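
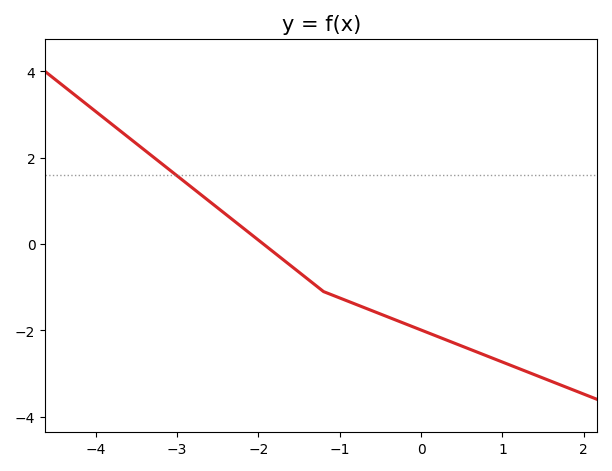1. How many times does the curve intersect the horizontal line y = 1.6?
1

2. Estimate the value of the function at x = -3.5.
2.4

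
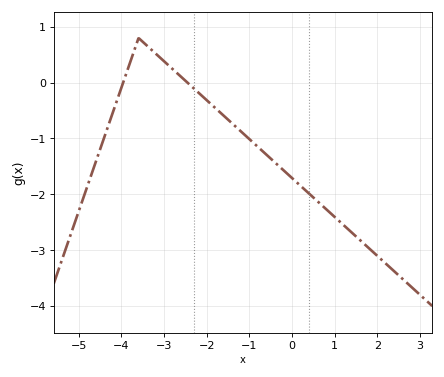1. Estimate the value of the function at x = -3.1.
0.451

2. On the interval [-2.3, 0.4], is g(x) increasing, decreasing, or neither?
decreasing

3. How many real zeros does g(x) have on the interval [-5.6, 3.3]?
2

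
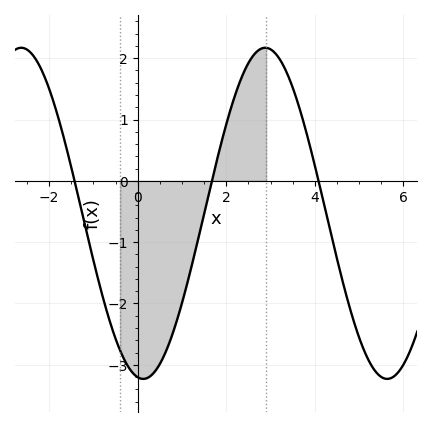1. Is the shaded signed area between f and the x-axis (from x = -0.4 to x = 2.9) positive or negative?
negative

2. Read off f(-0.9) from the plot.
-1.59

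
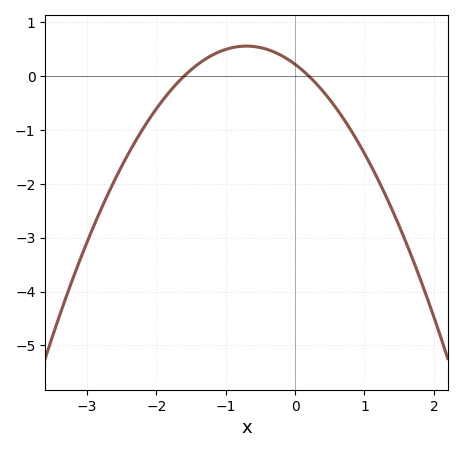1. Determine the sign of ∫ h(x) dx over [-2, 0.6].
positive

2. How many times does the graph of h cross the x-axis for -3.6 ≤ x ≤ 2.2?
2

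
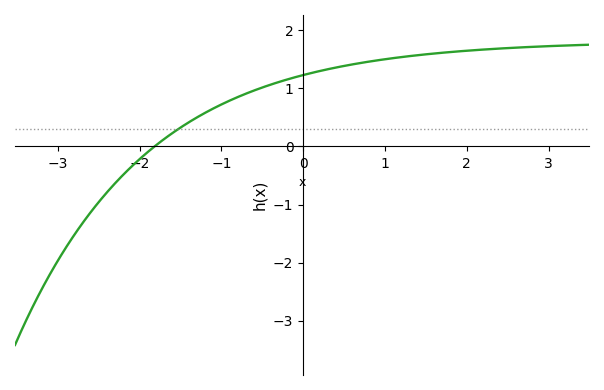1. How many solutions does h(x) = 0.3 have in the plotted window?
1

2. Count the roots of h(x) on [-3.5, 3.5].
1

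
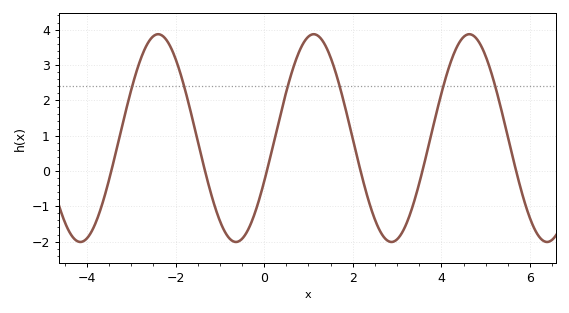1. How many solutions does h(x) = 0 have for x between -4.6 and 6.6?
6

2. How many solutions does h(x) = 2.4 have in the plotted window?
6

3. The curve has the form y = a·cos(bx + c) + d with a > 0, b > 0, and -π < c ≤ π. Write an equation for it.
y = 2.94cos(1.79x - 2) + 0.93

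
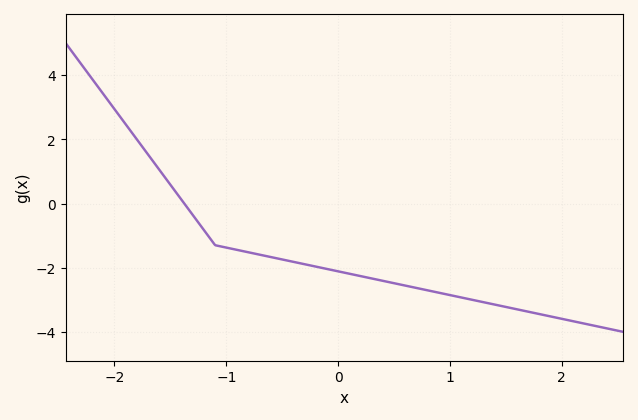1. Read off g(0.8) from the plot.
-2.71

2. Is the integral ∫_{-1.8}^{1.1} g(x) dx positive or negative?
negative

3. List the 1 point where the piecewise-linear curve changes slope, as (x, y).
(-1.1, -1.3)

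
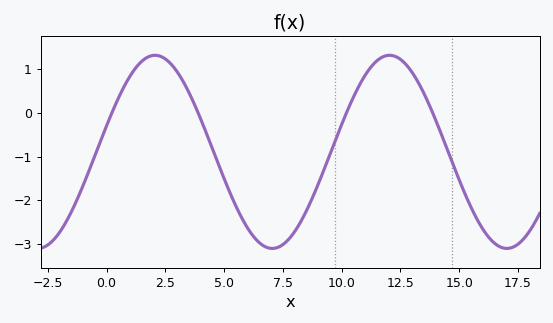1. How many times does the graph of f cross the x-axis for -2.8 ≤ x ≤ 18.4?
4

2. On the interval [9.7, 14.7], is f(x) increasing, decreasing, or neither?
neither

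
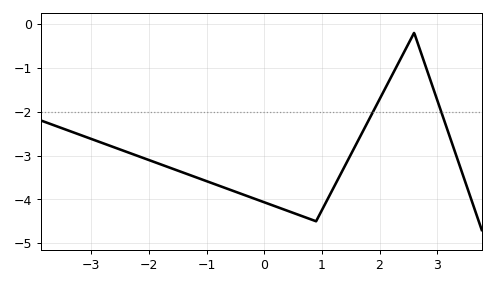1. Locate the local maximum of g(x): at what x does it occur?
2.6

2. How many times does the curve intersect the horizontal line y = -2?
2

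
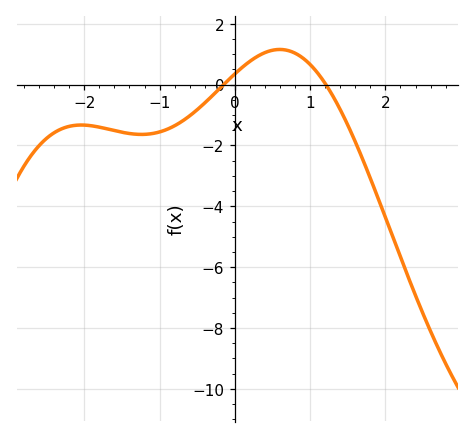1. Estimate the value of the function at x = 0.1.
0.571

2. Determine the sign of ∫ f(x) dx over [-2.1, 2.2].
negative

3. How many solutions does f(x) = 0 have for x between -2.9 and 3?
2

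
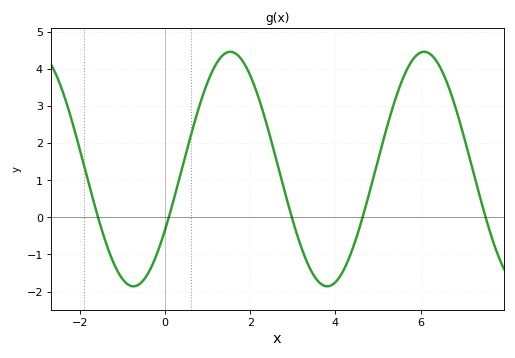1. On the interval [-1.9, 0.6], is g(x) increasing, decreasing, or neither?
neither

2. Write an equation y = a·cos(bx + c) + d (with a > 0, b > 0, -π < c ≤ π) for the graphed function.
y = 3.16cos(1.4x - 2.1) + 1.3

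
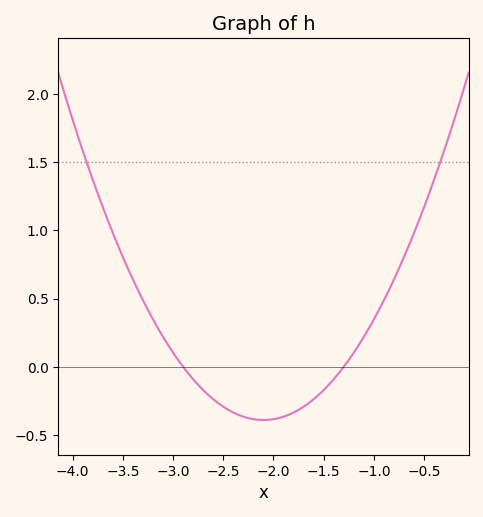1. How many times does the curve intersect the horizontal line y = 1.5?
2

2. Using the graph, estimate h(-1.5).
-0.171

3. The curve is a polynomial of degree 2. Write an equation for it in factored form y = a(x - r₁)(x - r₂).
y = 0.61(x + 2.9)(x + 1.3)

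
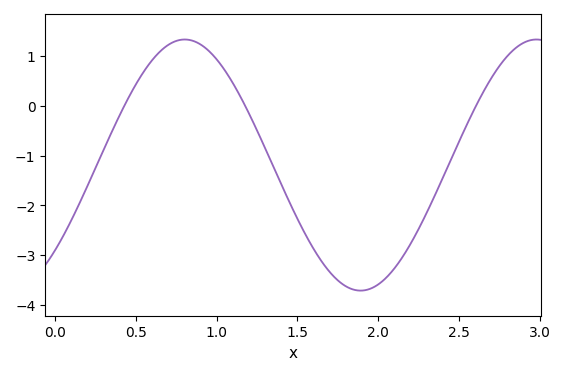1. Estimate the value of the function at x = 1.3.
-0.848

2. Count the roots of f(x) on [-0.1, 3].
3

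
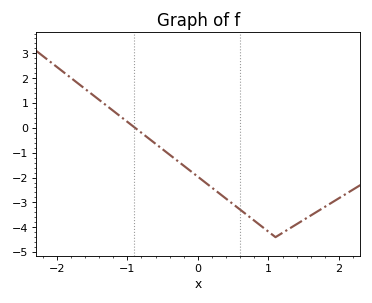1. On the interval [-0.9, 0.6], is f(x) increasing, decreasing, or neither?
decreasing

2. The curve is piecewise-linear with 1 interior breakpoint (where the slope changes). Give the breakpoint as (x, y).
(1.1, -4.4)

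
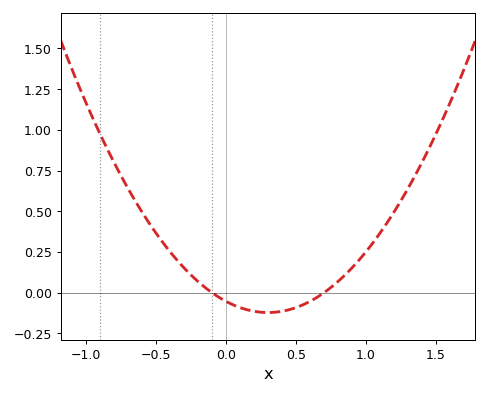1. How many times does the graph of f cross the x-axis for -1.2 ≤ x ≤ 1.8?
2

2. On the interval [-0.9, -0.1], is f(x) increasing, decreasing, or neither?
decreasing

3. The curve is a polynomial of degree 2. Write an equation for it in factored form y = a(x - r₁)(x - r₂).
y = 0.76(x + 0.1)(x - 0.7)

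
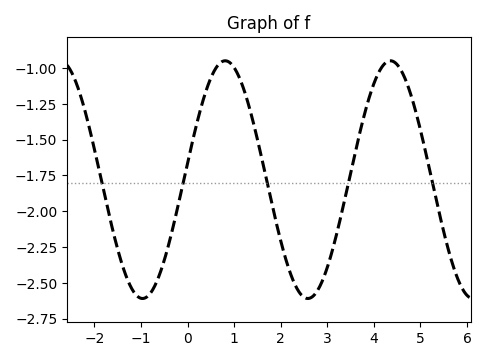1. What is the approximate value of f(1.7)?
-1.78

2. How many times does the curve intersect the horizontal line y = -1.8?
5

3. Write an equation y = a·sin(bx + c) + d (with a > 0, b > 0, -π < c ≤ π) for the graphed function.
y = 0.83sin(1.8x + 0.14) - 1.78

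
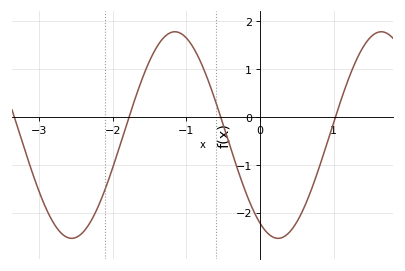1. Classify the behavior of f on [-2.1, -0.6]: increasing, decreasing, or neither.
neither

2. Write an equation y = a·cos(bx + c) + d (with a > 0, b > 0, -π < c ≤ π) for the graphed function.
y = 2.16cos(2.2x + 2.6) - 0.38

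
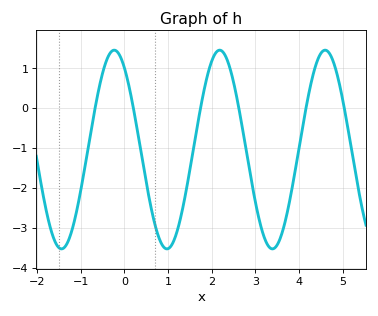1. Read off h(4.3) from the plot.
0.735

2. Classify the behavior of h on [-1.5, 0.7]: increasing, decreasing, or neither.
neither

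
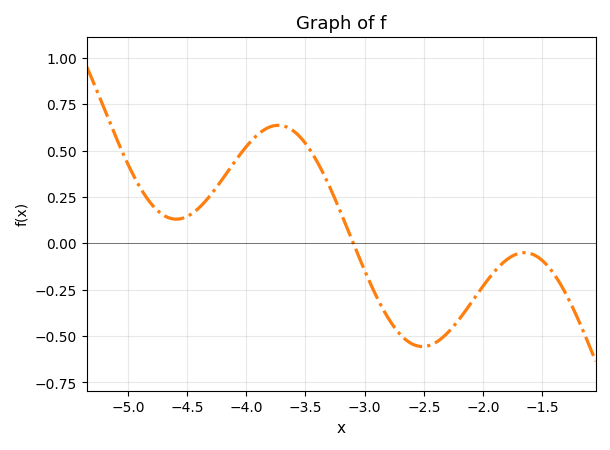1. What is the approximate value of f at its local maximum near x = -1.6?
-0.06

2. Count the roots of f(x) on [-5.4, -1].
1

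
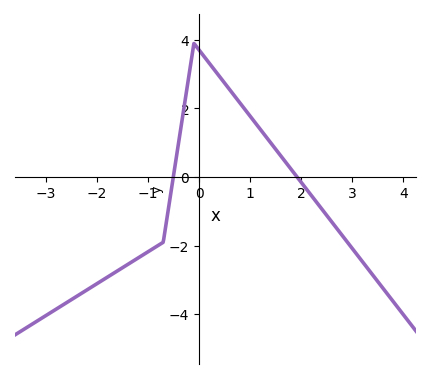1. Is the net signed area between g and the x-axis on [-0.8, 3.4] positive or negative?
positive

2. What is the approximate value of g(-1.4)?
-2.6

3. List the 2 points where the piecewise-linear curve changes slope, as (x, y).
(-0.7, -1.9); (-0.1, 3.9)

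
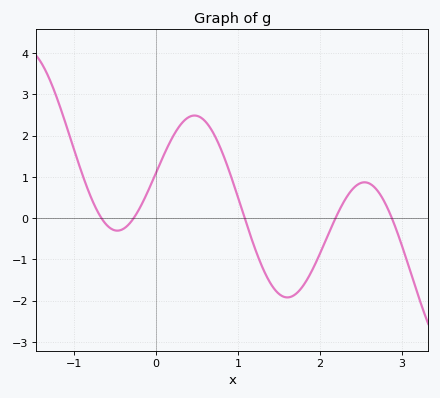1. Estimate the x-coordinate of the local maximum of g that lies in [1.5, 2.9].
2.5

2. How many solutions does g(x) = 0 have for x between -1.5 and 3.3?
5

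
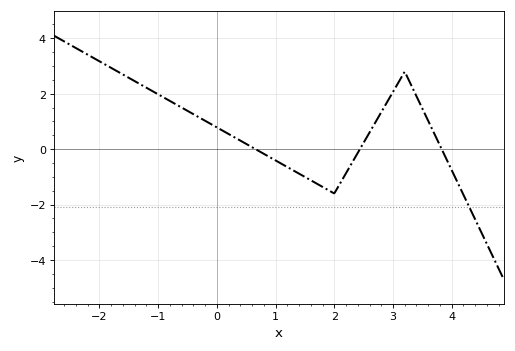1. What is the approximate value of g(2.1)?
-1.2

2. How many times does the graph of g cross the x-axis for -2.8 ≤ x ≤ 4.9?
3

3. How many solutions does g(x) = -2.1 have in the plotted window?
1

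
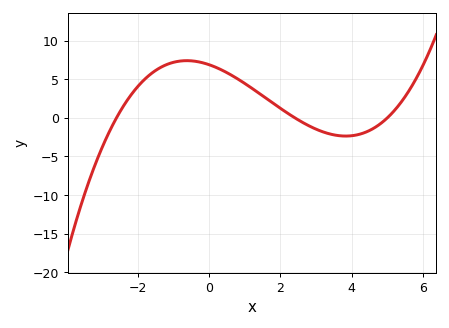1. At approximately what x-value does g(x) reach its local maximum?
-0.631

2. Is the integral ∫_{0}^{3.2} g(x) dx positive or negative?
positive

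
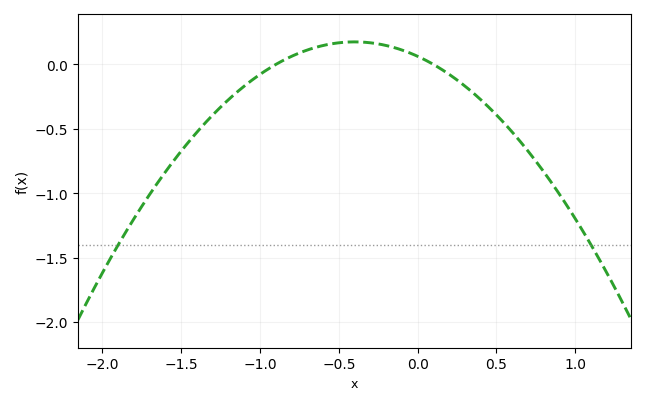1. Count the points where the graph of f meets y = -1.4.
2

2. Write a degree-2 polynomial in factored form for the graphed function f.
y = -0.7(x + 0.9)(x - 0.1)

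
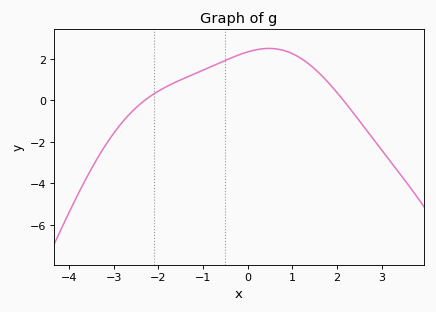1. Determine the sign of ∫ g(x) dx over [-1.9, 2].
positive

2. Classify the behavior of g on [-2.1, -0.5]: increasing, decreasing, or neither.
increasing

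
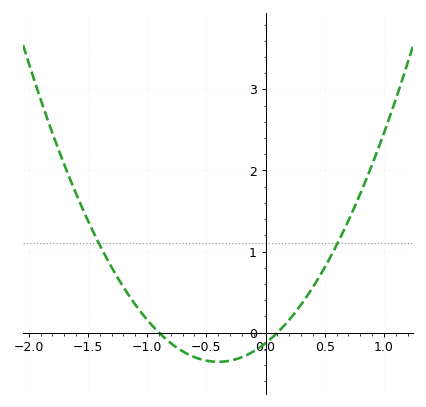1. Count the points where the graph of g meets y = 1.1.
2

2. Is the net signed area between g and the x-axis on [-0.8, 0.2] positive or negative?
negative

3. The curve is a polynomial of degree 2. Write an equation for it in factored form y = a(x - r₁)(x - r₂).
y = 1.44(x + 0.9)(x - 0.1)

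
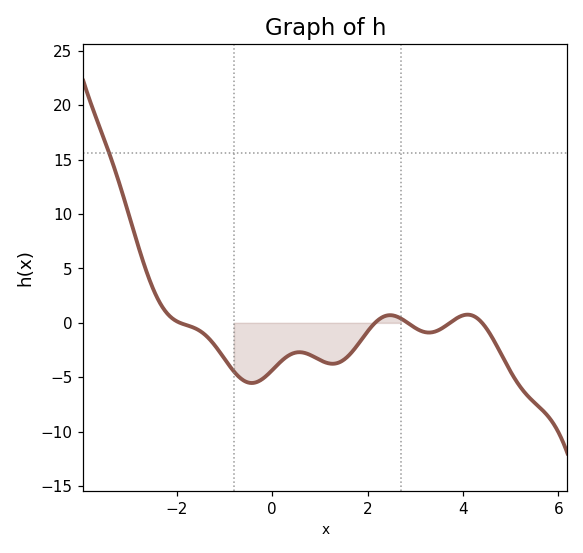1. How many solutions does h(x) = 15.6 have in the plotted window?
1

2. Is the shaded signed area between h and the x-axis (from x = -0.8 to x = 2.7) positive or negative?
negative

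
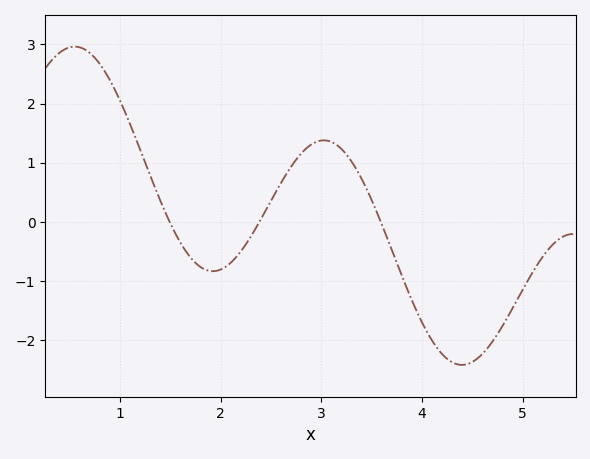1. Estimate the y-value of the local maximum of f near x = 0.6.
2.96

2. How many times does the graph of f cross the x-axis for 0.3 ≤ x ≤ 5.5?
3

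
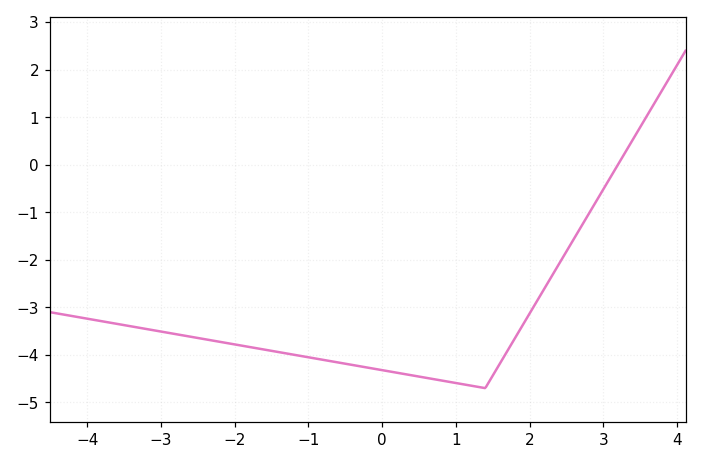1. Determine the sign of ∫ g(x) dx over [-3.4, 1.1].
negative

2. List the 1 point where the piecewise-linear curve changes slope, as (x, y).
(1.4, -4.7)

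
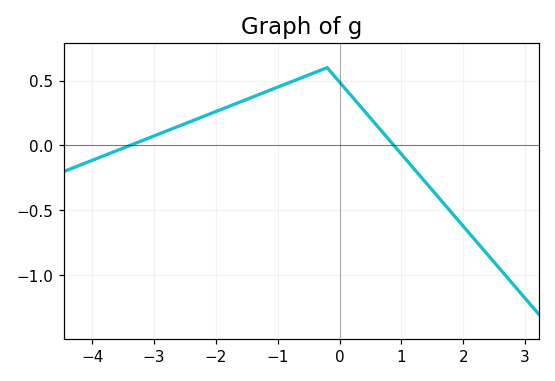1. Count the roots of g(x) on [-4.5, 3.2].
2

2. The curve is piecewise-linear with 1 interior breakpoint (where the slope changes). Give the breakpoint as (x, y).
(-0.2, 0.6)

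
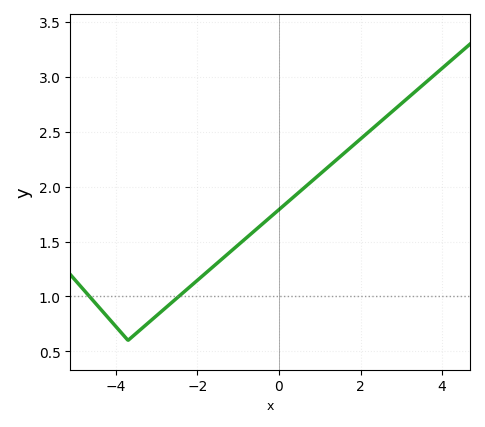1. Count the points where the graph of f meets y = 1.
2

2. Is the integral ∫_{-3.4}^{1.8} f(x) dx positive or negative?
positive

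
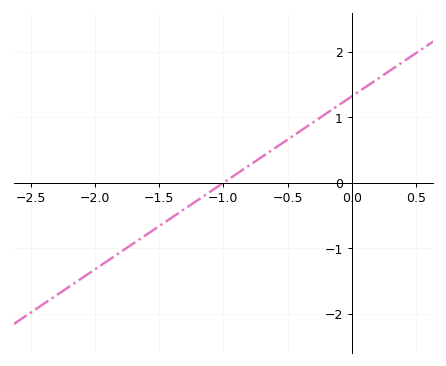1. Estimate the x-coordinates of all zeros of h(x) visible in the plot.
-1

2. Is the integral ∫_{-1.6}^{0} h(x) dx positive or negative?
positive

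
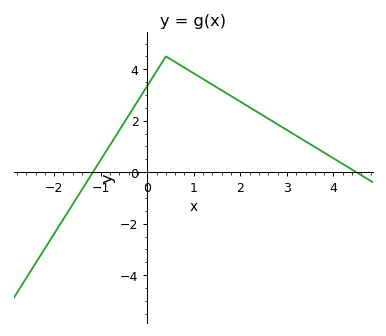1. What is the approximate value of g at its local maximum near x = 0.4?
4.5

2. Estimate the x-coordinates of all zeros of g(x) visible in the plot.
-1.17, 4.49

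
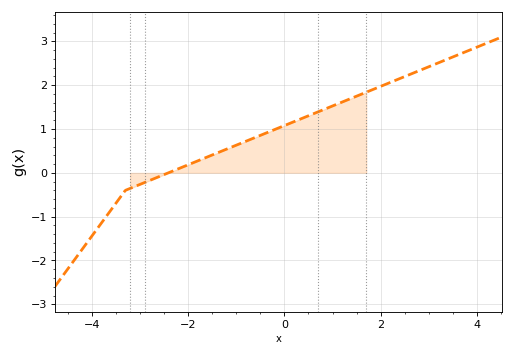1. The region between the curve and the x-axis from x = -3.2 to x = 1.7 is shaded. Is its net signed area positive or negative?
positive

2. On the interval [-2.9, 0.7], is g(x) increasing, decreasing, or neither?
increasing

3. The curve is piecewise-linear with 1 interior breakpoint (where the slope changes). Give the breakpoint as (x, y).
(-3.3, -0.4)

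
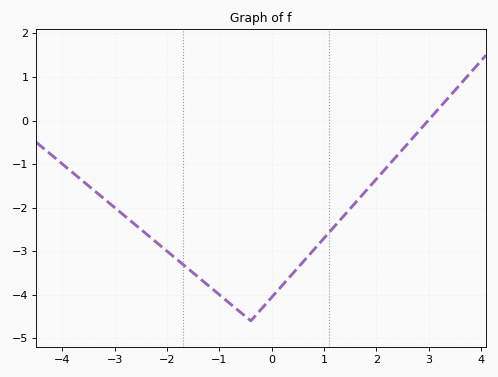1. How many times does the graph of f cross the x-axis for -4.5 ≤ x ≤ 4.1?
1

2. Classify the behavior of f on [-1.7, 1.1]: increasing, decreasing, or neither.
neither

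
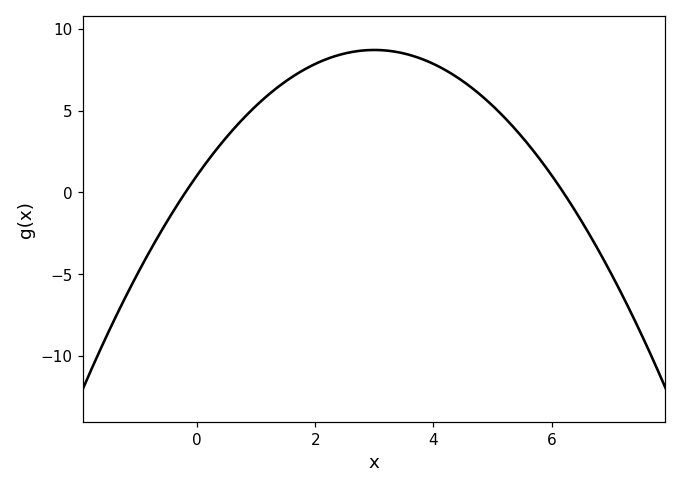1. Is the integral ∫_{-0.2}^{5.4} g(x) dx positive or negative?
positive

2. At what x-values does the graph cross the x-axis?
-0.2, 6.2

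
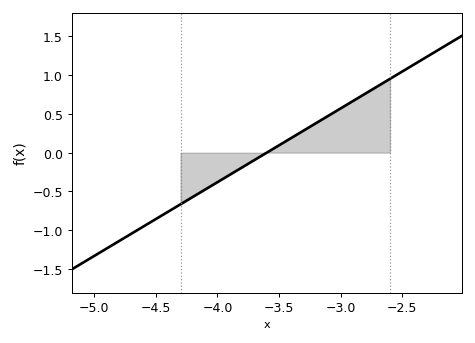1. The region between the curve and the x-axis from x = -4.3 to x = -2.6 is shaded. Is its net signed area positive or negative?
positive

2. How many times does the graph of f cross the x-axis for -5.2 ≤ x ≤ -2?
1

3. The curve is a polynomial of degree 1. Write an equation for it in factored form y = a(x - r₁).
y = 0.95(x + 3.6)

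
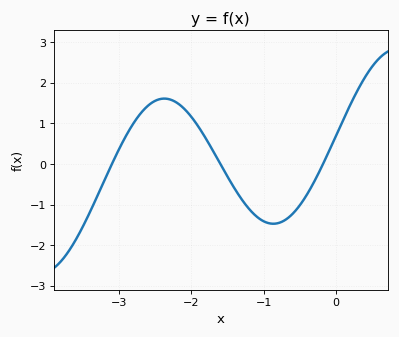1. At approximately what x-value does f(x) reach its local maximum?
-2.4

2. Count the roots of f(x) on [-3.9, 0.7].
3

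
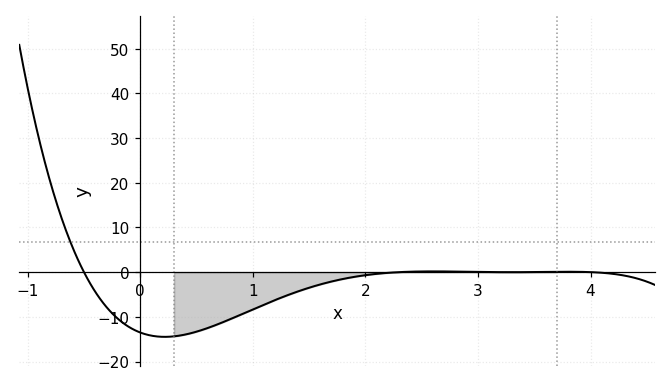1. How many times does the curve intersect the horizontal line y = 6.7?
1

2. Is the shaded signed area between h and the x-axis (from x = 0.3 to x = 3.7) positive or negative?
negative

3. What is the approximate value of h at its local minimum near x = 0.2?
-14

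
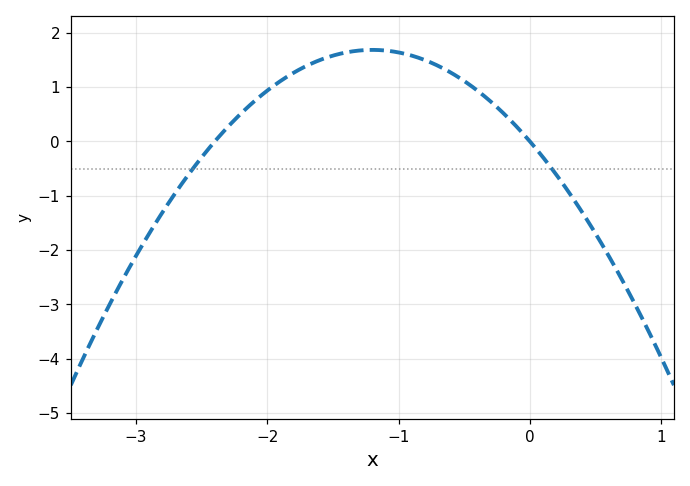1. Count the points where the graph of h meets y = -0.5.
2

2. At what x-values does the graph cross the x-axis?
-2.4, 0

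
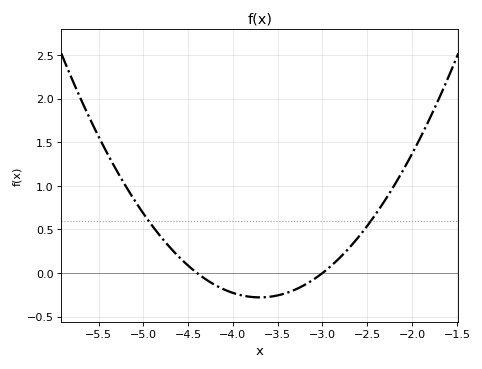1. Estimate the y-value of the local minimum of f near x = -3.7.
-0.3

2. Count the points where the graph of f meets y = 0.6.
2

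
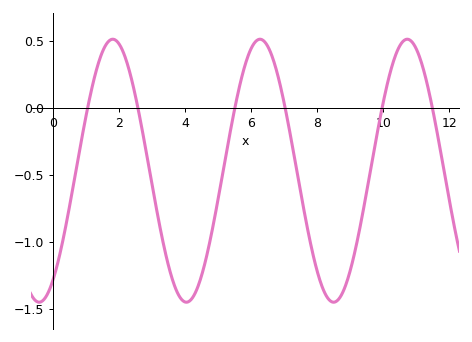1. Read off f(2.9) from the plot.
-0.45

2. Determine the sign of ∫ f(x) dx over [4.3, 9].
negative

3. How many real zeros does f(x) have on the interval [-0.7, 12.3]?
6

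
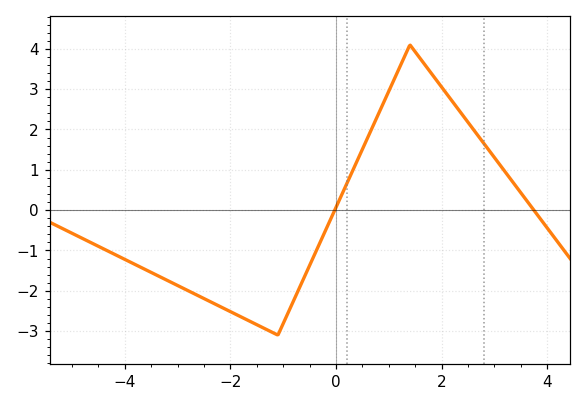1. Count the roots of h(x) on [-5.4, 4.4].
2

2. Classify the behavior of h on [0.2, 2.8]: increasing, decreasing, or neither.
neither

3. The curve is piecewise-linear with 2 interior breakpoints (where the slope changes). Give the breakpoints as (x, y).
(-1.1, -3.1); (1.4, 4.1)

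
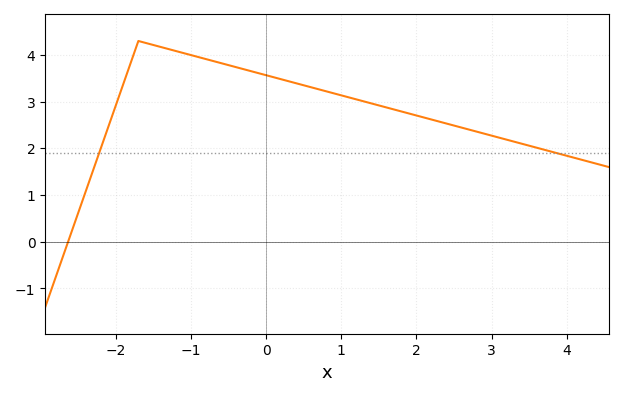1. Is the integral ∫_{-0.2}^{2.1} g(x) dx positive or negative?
positive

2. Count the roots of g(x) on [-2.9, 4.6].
1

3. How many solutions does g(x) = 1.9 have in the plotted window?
2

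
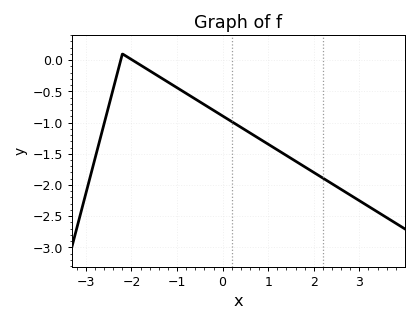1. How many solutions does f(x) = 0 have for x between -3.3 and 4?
2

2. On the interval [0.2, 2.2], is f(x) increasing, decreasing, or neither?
decreasing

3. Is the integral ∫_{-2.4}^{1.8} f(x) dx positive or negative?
negative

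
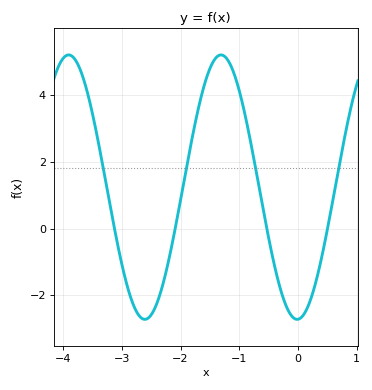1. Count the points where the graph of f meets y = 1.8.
4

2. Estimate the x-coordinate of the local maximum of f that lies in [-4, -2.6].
-3.91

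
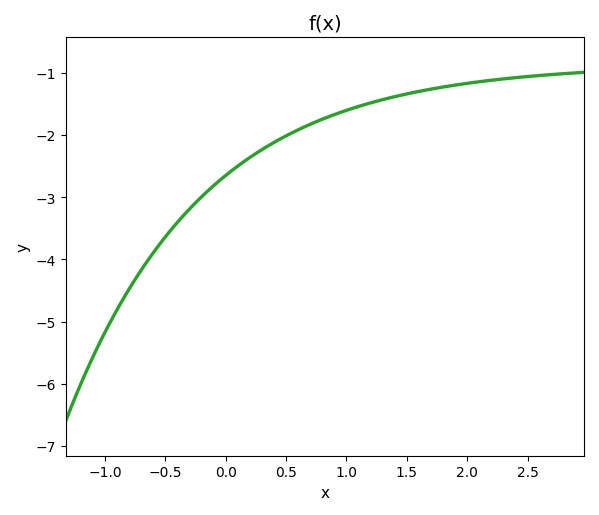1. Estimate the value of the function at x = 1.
-1.6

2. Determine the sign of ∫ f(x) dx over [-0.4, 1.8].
negative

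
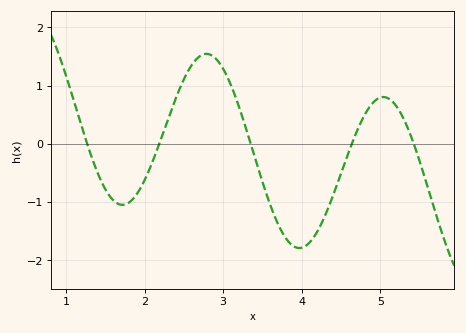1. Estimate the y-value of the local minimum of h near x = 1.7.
-1.1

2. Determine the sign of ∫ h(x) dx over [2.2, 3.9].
positive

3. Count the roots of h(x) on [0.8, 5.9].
5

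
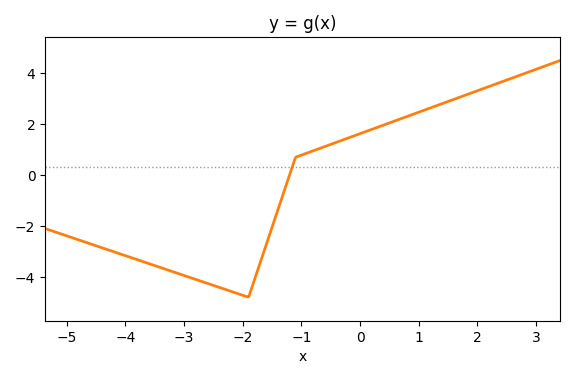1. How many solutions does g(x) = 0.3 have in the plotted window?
1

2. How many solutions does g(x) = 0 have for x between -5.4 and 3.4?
1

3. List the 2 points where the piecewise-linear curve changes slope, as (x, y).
(-1.9, -4.8); (-1.1, 0.7)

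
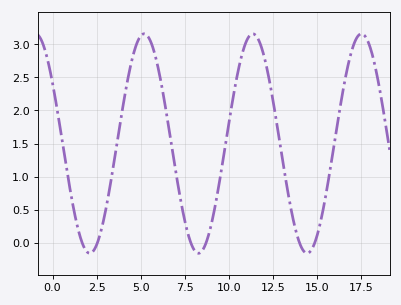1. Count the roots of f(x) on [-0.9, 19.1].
6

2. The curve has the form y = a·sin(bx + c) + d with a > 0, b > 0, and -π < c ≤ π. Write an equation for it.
y = 1.66sin(1.02x + 2.56) + 1.5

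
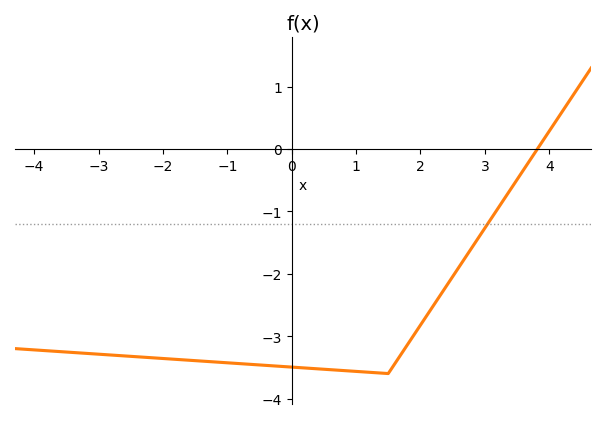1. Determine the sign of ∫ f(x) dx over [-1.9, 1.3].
negative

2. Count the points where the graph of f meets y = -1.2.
1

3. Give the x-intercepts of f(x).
3.82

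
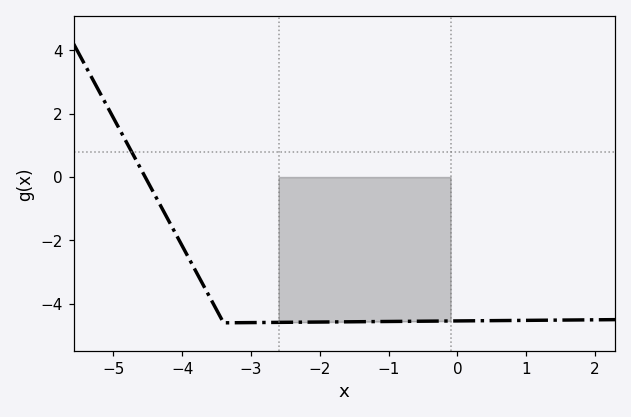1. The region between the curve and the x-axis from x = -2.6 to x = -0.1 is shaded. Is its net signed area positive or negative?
negative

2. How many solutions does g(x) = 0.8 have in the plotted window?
1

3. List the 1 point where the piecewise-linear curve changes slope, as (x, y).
(-3.4, -4.6)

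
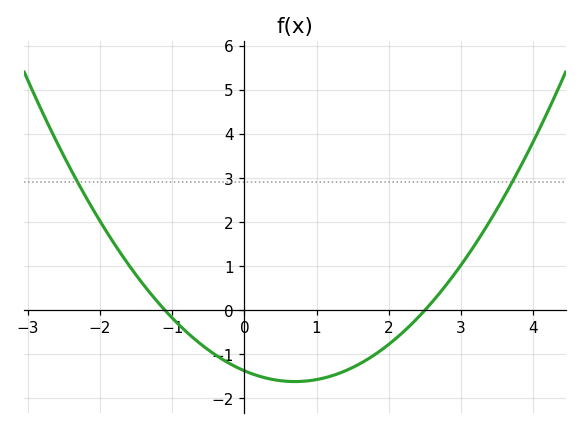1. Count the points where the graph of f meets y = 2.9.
2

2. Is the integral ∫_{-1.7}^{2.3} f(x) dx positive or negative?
negative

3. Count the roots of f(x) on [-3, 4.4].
2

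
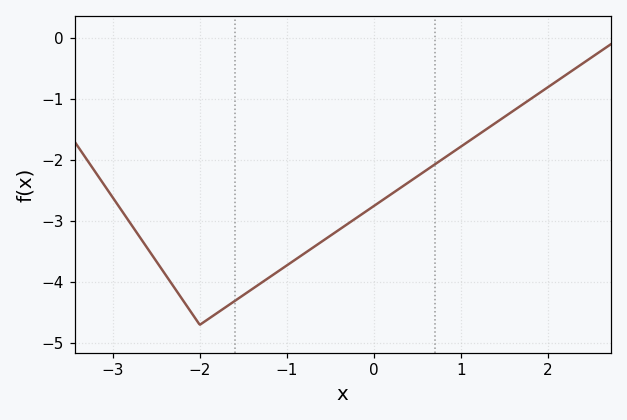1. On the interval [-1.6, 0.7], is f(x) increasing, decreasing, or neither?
increasing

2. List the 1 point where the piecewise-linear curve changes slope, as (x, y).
(-2, -4.7)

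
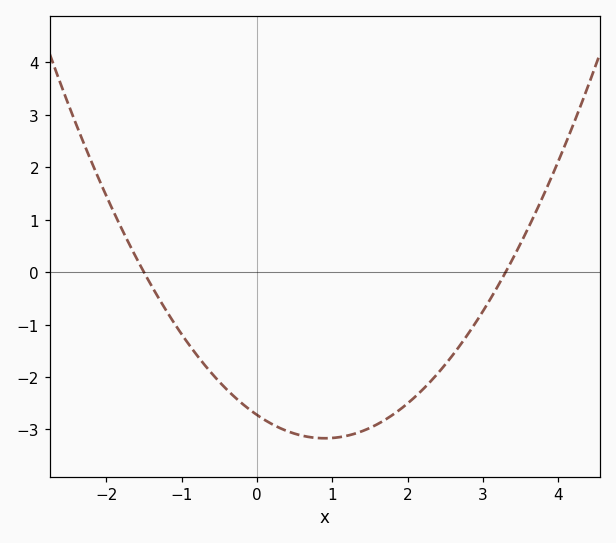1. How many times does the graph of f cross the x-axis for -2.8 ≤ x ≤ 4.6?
2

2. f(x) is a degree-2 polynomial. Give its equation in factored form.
y = 0.55(x + 1.5)(x - 3.3)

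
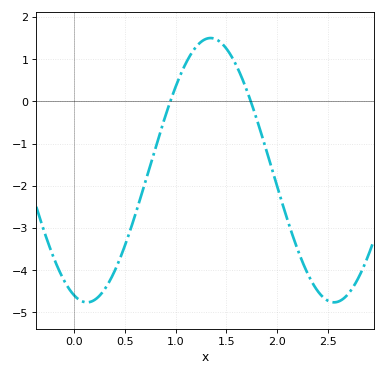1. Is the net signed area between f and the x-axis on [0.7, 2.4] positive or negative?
negative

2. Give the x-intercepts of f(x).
0.95, 1.75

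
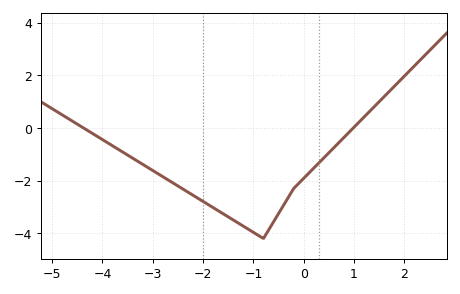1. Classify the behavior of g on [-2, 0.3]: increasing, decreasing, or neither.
neither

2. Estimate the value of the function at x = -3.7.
-0.8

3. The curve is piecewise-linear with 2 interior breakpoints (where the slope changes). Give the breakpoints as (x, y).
(-0.8, -4.2); (-0.2, -2.3)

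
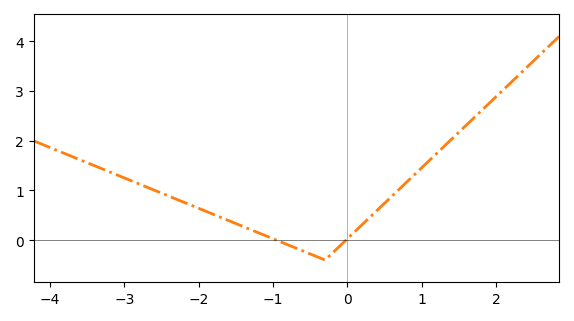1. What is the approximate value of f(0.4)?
0.6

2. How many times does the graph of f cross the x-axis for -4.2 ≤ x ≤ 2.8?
2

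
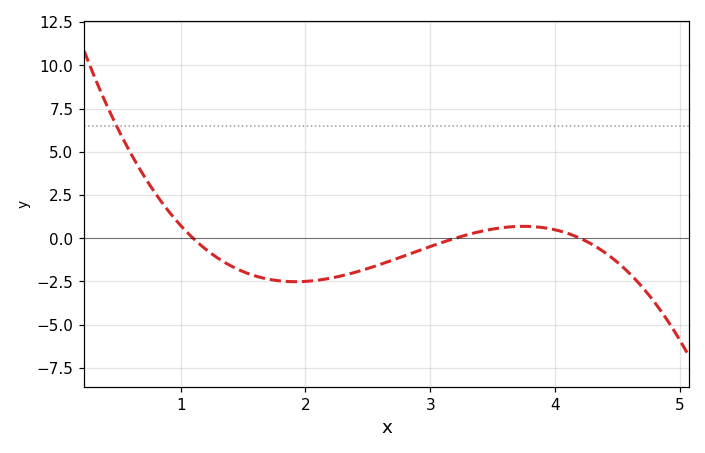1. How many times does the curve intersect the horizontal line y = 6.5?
1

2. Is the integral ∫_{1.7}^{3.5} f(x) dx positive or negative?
negative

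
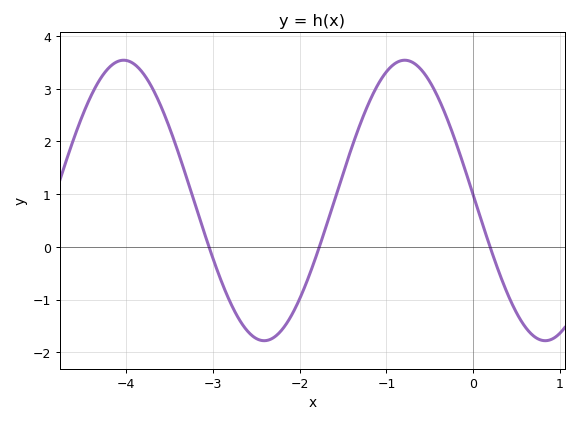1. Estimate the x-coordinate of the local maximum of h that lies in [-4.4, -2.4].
-4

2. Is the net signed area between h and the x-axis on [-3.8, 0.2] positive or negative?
positive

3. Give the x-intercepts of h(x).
-3, -1.8, 0.2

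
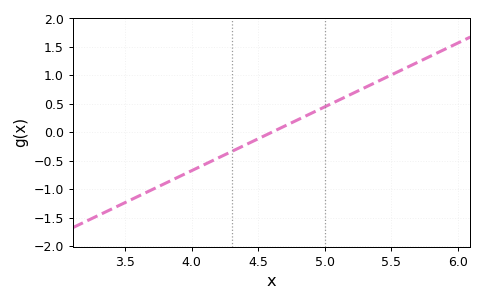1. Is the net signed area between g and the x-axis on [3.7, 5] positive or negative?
negative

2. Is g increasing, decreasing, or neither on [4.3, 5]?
increasing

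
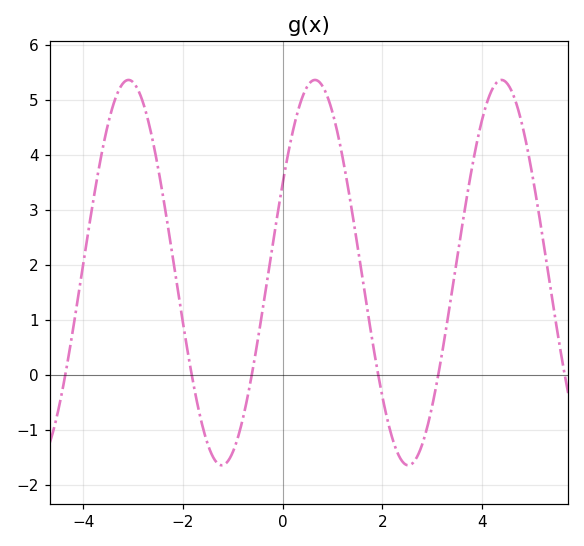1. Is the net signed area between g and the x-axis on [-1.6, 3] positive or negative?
positive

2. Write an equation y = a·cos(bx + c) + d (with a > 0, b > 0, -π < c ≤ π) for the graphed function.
y = 3.5cos(1.7x - 1.1) + 1.86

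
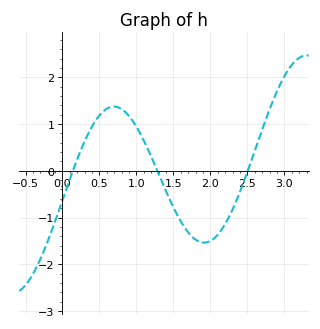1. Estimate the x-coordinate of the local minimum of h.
1.91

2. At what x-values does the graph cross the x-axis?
0.14, 1.28, 2.5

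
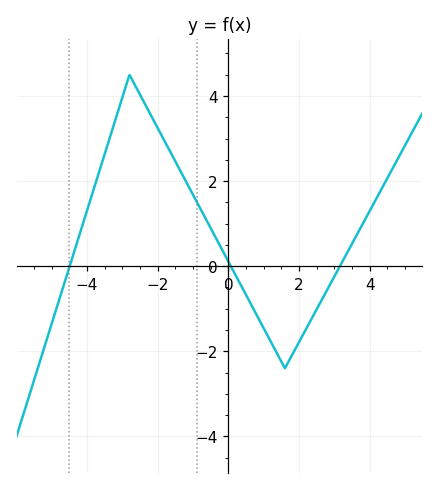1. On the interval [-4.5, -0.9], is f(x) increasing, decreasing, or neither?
neither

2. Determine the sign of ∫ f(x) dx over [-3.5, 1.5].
positive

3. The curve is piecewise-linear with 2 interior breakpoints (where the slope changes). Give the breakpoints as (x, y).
(-2.8, 4.5); (1.6, -2.4)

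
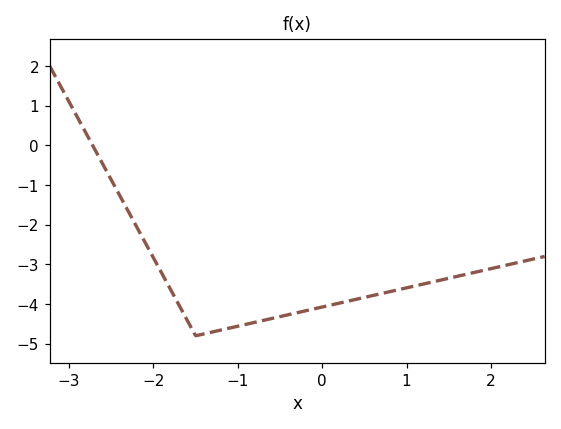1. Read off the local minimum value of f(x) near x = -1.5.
-4.8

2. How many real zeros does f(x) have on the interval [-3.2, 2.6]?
1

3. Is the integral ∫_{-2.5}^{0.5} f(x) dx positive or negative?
negative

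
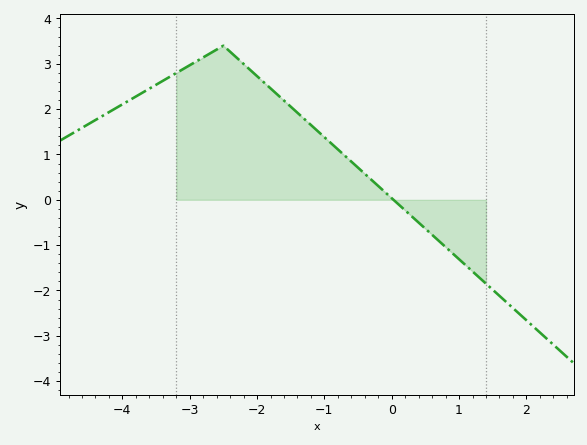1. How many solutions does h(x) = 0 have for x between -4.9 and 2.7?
1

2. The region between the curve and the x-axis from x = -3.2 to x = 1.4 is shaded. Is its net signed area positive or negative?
positive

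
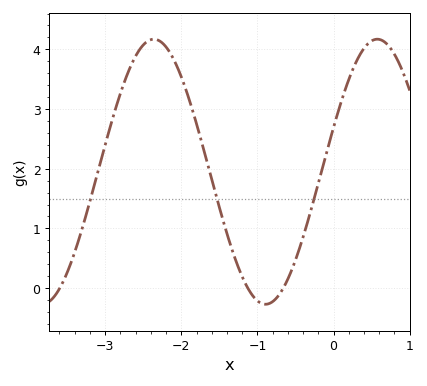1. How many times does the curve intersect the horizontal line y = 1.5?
3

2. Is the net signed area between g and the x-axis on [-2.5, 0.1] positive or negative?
positive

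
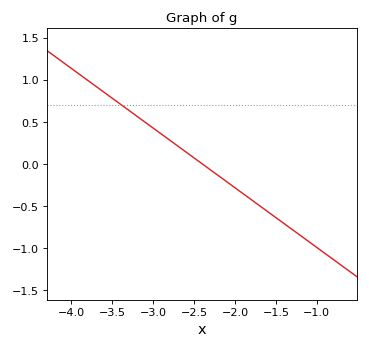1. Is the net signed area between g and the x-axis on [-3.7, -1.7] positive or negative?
positive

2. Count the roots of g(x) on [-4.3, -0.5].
1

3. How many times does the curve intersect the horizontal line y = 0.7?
1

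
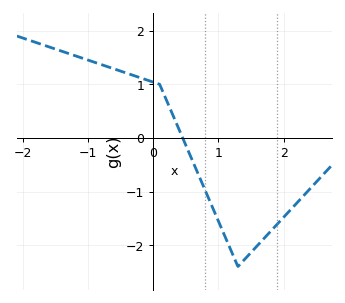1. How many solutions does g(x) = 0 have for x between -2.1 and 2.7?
1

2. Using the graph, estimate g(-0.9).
1.41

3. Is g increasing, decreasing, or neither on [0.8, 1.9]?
neither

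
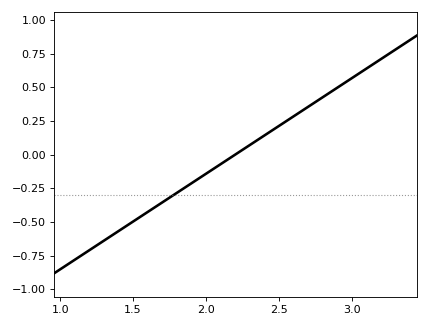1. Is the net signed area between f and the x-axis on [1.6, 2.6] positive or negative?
negative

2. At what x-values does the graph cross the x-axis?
2.2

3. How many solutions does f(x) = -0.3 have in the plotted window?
1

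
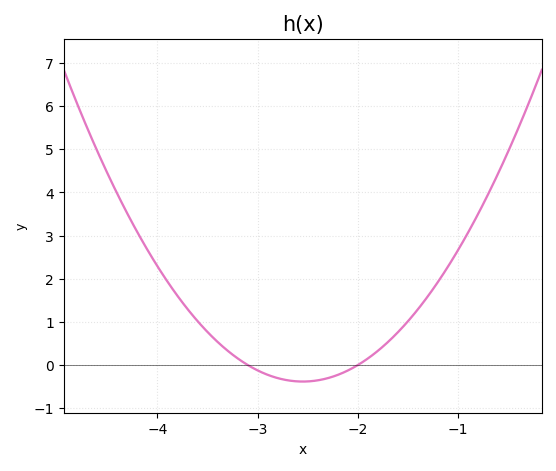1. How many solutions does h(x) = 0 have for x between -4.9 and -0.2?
2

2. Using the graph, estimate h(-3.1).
0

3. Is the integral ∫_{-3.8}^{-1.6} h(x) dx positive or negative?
positive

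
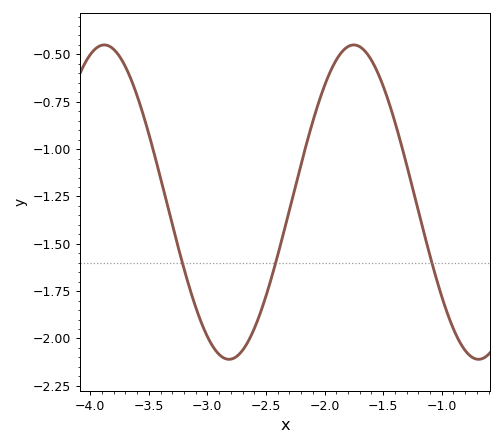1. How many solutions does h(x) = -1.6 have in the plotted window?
3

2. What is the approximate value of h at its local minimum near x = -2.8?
-2.1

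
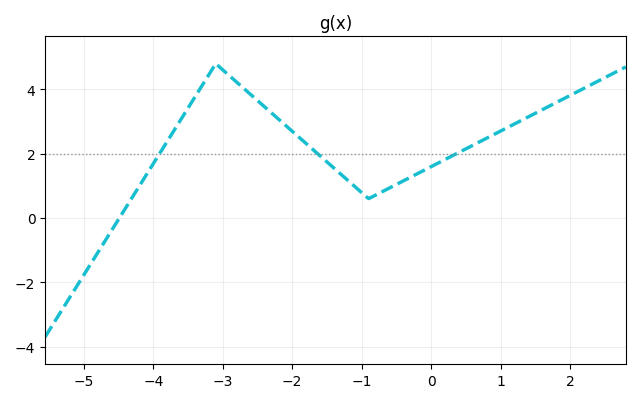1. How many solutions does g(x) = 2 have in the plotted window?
3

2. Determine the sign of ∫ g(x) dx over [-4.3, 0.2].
positive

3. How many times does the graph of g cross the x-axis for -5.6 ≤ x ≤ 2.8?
1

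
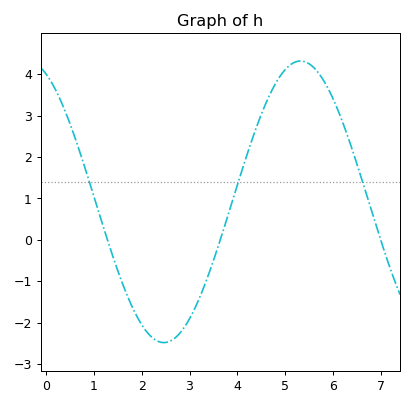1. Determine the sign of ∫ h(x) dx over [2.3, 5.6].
positive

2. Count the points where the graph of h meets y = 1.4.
3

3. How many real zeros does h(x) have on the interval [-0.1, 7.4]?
3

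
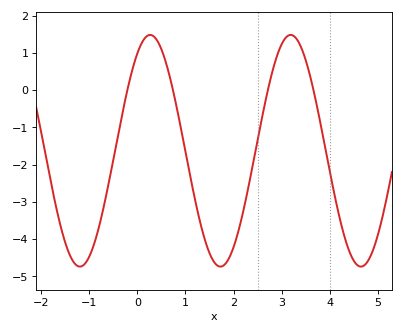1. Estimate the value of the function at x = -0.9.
-4.13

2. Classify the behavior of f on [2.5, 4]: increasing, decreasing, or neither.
neither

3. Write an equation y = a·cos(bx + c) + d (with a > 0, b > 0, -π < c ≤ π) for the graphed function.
y = 3.11cos(2.15x - 0.572) - 1.63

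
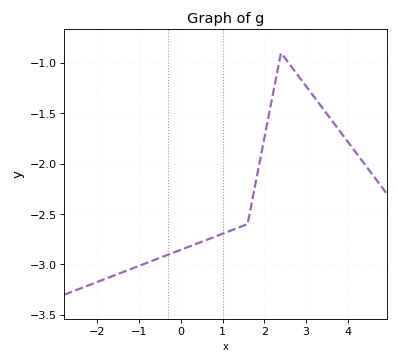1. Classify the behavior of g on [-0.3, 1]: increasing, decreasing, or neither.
increasing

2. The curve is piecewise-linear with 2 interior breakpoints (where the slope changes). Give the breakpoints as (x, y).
(1.6, -2.6); (2.4, -0.9)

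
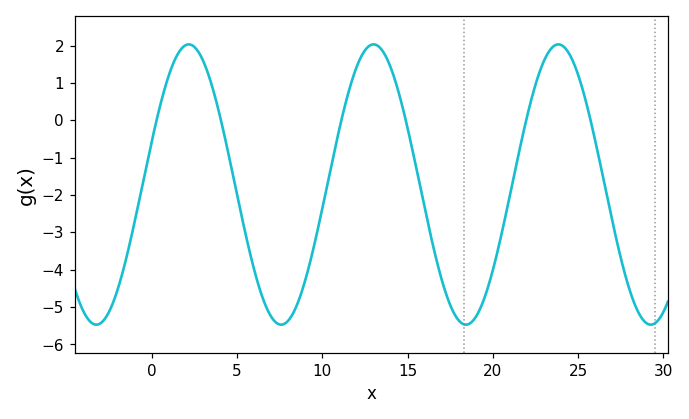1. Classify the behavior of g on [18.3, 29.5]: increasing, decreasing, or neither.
neither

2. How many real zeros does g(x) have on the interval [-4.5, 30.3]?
6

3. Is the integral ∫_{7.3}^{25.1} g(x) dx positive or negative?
negative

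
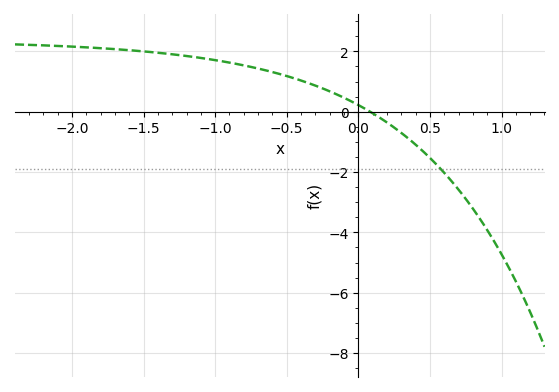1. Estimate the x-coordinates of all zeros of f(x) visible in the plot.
0.082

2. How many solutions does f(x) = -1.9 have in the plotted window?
1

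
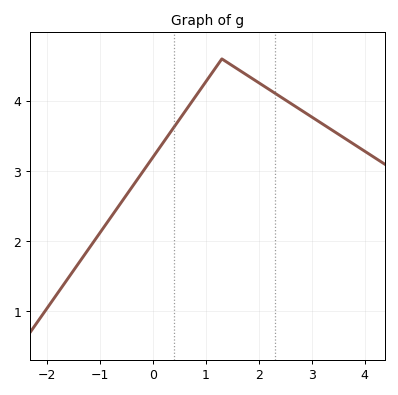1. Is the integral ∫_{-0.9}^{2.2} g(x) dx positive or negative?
positive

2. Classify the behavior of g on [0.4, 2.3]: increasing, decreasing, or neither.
neither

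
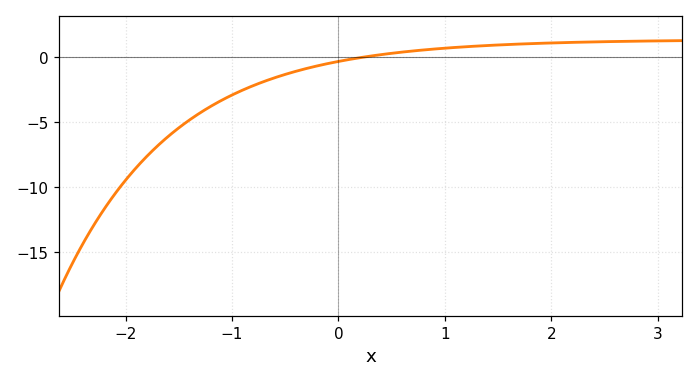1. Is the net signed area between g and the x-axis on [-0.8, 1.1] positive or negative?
negative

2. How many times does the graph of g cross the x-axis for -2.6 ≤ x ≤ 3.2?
1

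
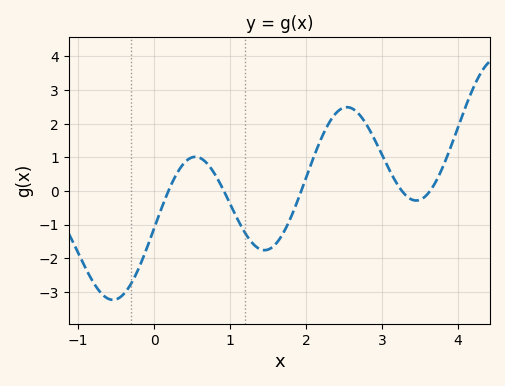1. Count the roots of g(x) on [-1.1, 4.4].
5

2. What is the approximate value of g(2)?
0.4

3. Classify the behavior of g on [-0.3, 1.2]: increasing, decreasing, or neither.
neither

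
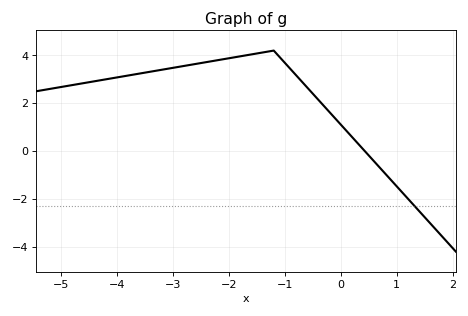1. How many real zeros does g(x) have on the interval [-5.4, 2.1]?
1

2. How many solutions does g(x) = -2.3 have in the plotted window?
1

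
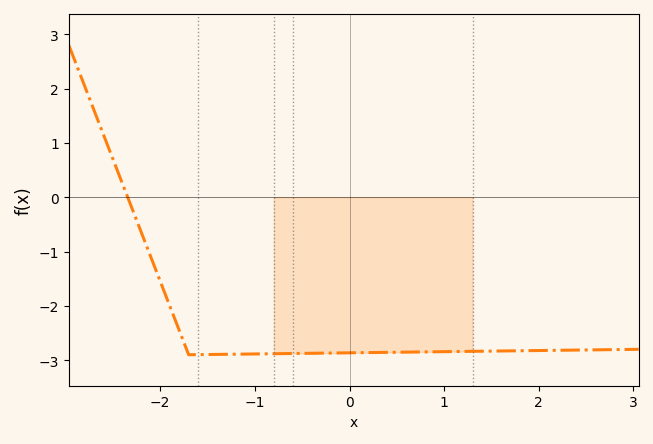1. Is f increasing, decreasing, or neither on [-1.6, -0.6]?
increasing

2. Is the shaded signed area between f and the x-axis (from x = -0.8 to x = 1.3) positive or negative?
negative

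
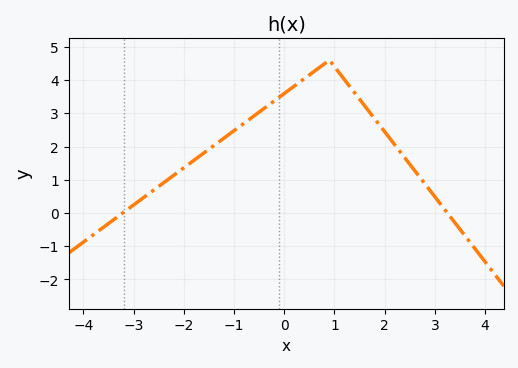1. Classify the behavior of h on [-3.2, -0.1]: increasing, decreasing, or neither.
increasing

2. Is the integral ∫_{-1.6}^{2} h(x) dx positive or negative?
positive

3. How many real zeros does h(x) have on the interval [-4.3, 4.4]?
2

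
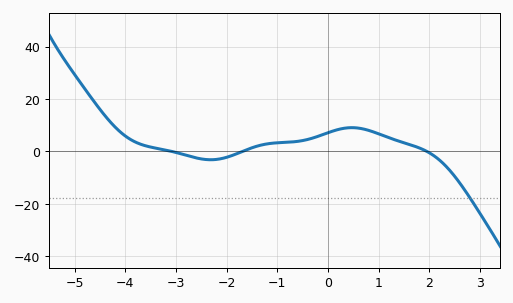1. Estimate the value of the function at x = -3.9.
4.6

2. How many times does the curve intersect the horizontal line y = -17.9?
1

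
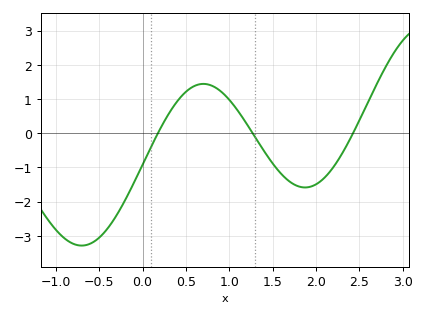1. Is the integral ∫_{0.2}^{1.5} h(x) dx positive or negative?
positive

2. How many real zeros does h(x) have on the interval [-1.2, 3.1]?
3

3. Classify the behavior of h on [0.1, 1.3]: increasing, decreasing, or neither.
neither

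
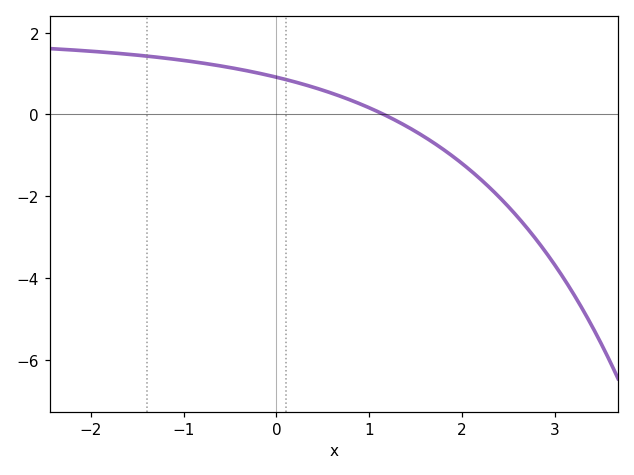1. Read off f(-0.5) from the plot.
1.2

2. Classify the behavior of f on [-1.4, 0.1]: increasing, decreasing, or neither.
decreasing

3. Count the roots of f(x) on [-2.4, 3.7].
1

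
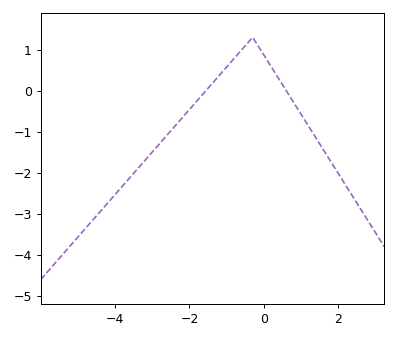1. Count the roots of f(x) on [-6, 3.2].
2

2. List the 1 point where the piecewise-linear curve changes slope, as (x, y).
(-0.3, 1.3)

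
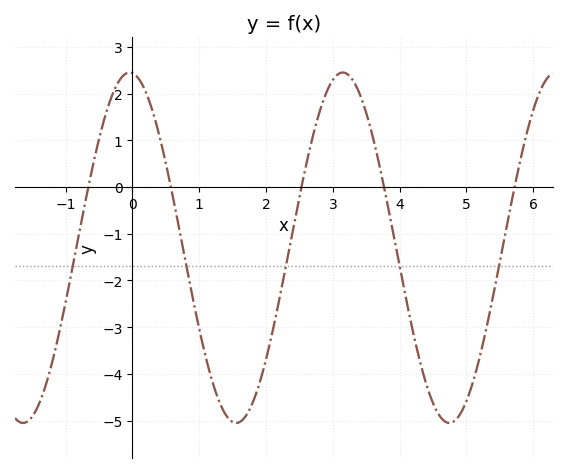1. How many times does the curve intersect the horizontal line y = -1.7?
5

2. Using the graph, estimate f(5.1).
-4.2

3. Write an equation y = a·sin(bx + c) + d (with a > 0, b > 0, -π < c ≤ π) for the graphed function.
y = 3.75sin(2x + 1.7) - 1.3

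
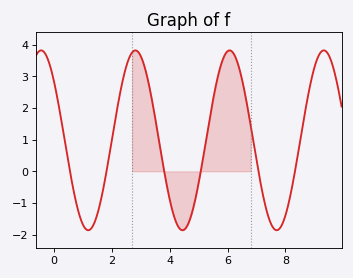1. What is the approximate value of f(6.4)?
3.26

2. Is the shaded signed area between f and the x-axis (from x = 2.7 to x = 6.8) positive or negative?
positive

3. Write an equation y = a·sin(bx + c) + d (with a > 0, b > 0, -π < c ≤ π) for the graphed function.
y = 2.84sin(1.93x + 2.42) + 0.98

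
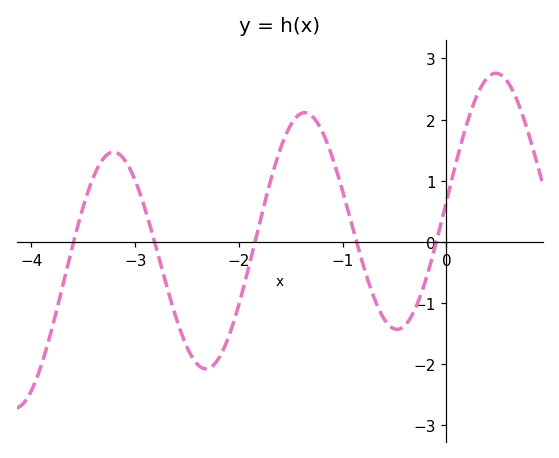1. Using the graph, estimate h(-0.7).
-0.9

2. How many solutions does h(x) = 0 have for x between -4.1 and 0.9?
5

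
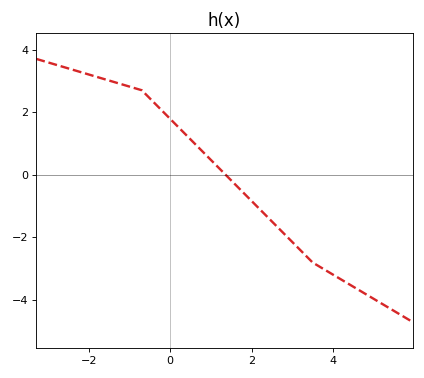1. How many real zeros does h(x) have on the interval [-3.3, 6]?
1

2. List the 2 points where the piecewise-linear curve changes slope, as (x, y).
(-0.7, 2.7); (3.5, -2.8)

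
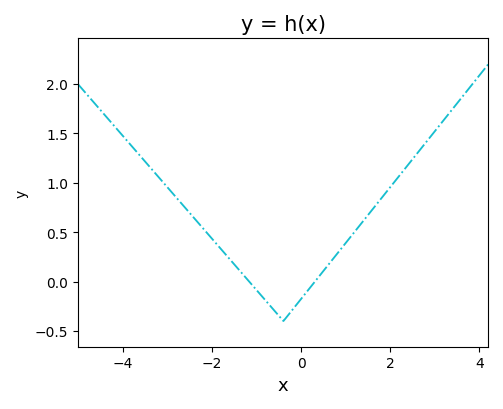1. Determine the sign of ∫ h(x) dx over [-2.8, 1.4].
positive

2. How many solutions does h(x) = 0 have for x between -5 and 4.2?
2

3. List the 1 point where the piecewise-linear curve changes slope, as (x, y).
(-0.4, -0.4)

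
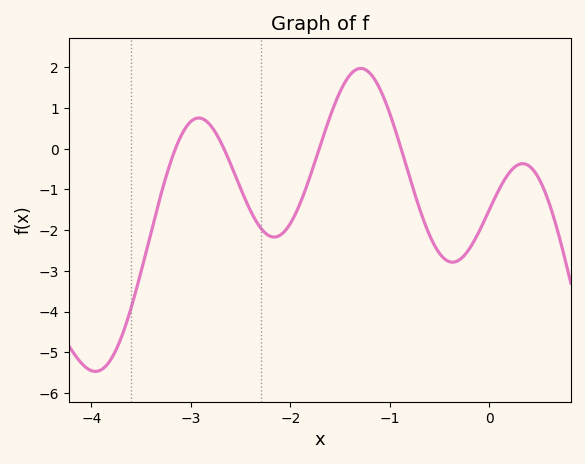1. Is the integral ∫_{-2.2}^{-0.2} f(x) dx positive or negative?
negative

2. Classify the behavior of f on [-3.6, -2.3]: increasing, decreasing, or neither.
neither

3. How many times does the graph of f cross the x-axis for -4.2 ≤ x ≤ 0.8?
4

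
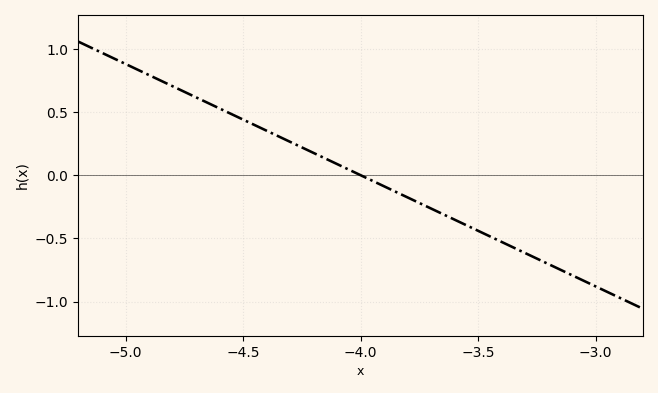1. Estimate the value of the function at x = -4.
0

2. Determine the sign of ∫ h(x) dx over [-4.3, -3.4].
negative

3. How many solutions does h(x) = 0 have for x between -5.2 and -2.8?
1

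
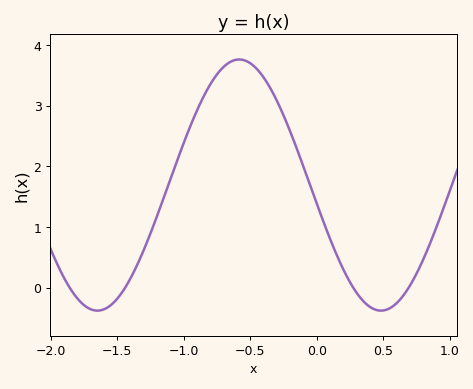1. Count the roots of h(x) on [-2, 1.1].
4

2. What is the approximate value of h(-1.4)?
0.15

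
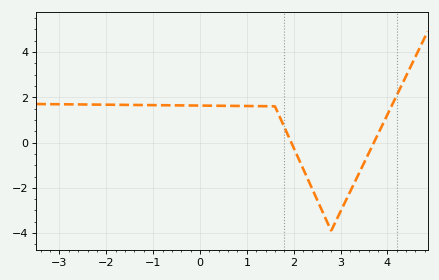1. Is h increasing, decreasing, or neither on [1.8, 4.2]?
neither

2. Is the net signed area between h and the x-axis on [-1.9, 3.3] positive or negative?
positive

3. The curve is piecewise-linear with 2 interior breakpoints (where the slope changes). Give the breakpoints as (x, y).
(1.6, 1.6); (2.8, -3.9)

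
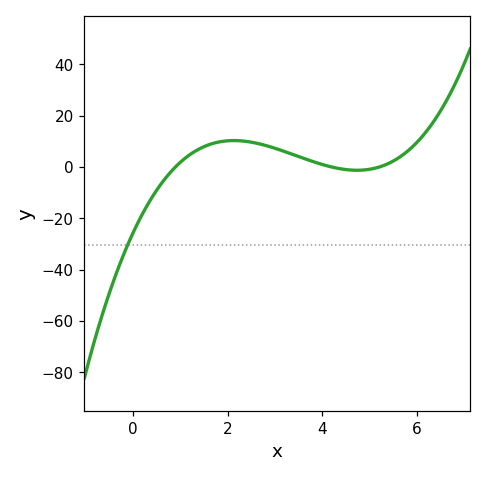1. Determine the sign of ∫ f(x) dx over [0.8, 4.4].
positive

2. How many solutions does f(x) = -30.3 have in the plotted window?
1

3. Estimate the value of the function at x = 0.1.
-22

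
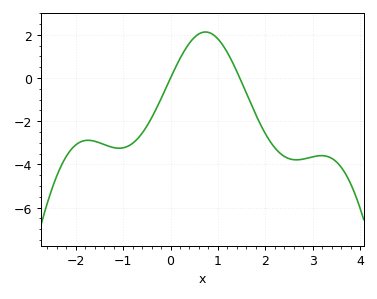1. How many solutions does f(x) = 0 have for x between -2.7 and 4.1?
2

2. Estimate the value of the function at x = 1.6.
-0.711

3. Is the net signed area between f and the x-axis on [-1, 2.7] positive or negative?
negative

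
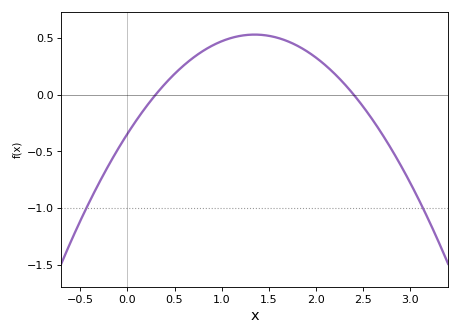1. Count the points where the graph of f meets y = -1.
2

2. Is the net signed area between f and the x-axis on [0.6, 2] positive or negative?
positive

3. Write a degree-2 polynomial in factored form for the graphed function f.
y = -0.48(x - 0.3)(x - 2.4)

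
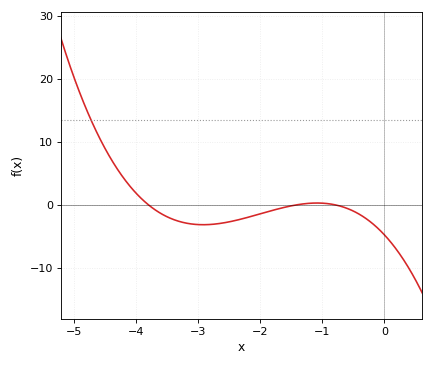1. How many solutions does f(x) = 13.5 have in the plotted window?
1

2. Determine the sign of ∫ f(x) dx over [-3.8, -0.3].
negative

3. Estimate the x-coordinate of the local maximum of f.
-1.1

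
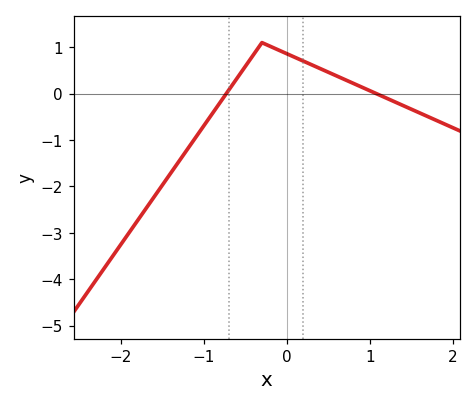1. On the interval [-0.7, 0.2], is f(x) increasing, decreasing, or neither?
neither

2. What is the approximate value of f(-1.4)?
-1.7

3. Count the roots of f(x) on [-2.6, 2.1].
2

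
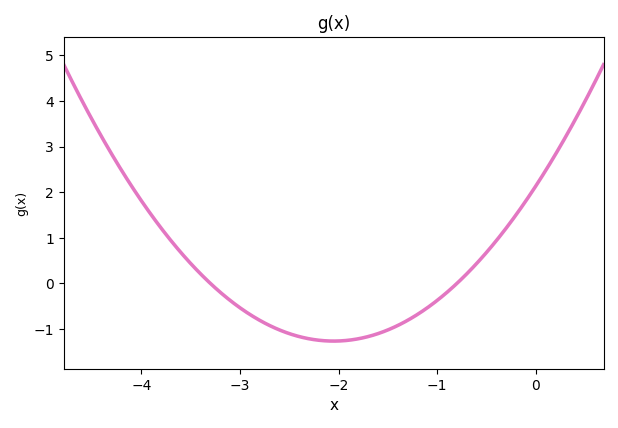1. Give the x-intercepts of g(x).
-3.3, -0.8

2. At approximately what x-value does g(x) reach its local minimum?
-2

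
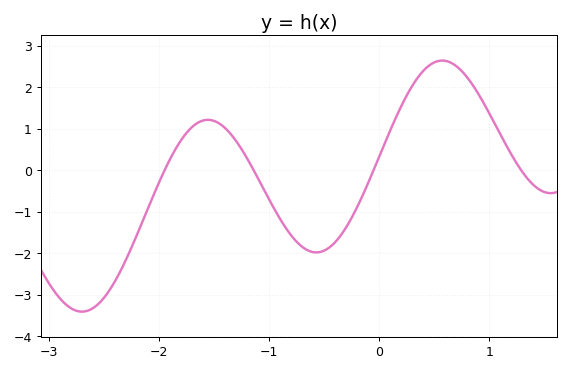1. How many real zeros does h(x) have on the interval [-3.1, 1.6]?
4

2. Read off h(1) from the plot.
1.4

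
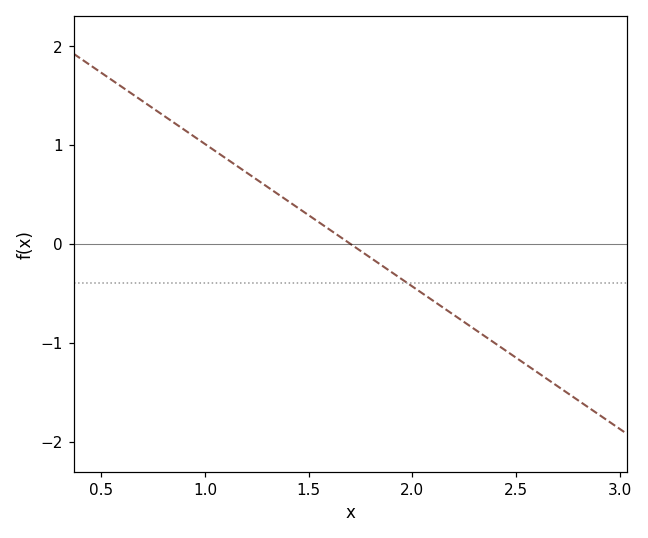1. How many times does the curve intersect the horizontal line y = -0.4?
1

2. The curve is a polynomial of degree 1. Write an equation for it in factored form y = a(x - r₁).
y = -1.44(x - 1.7)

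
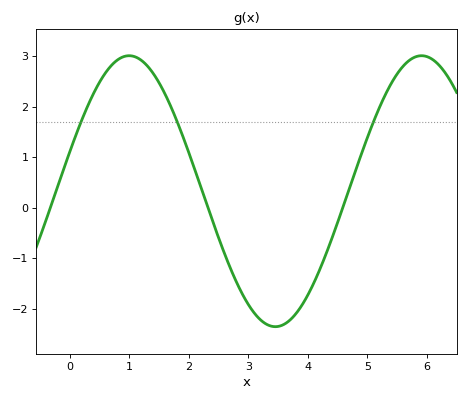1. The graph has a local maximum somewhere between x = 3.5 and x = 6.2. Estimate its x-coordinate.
5.9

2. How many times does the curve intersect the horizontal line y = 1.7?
3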